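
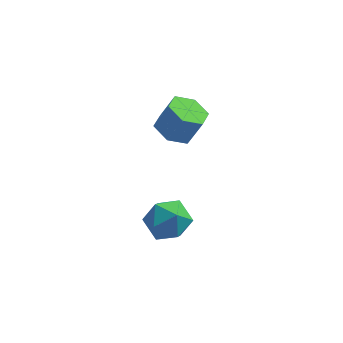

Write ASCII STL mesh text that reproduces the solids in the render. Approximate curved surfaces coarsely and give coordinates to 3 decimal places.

solid 
facet normal -0.433 -0.097 -0.896
outer loop
vertex -1.024 1.449 -2.883
vertex -1.713 2.185 -2.63
vertex -0.818 2.447 -3.091
endloop
endfacet
facet normal 0.879 -0.264 -0.396
outer loop
vertex -1.024 1.449 -2.883
vertex -0.818 2.447 -3.091
vertex -0.357 1.599 -1.503
endloop
endfacet
facet normal 0.880 -0.263 -0.396
outer loop
vertex -0.357 1.599 -1.503
vertex -0.818 2.447 -3.091
vertex -0.152 2.597 -1.71
endloop
endfacet
facet normal 0.432 0.097 0.896
outer loop
vertex -0.357 1.599 -1.503
vertex -0.152 2.597 -1.71
vertex -1.047 2.335 -1.25
endloop
endfacet
facet normal -0.433 -0.097 -0.896
outer loop
vertex -0.818 2.447 -3.091
vertex -1.713 2.185 -2.63
vertex -1.508 3.184 -2.837
endloop
endfacet
facet normal 0.611 0.700 -0.371
outer loop
vertex -0.818 2.447 -3.091
vertex -1.508 3.184 -2.837
vertex -0.152 2.597 -1.71
endloop
endfacet
facet normal 0.611 0.700 -0.370
outer loop
vertex -0.152 2.597 -1.71
vertex -1.508 3.184 -2.837
vertex -0.842 3.333 -1.457
endloop
endfacet
facet normal 0.432 0.097 0.896
outer loop
vertex -0.152 2.597 -1.71
vertex -0.842 3.333 -1.457
vertex -1.047 2.335 -1.25
endloop
endfacet
facet normal -0.432 -0.097 -0.897
outer loop
vertex -1.508 3.184 -2.837
vertex -1.713 2.185 -2.63
vertex -2.403 2.921 -2.377
endloop
endfacet
facet normal -0.269 0.963 0.026
outer loop
vertex -1.508 3.184 -2.837
vertex -2.403 2.921 -2.377
vertex -0.842 3.333 -1.457
endloop
endfacet
facet normal -0.269 0.963 0.025
outer loop
vertex -0.842 3.333 -1.457
vertex -2.403 2.921 -2.377
vertex -1.736 3.071 -0.997
endloop
endfacet
facet normal 0.433 0.097 0.896
outer loop
vertex -0.842 3.333 -1.457
vertex -1.736 3.071 -0.997
vertex -1.047 2.335 -1.25
endloop
endfacet
facet normal -0.432 -0.097 -0.896
outer loop
vertex -2.403 2.921 -2.377
vertex -1.713 2.185 -2.63
vertex -2.608 1.923 -2.17
endloop
endfacet
facet normal -0.880 0.263 0.397
outer loop
vertex -2.403 2.921 -2.377
vertex -2.608 1.923 -2.17
vertex -1.736 3.071 -0.997
endloop
endfacet
facet normal -0.880 0.264 0.396
outer loop
vertex -1.736 3.071 -0.997
vertex -2.608 1.923 -2.17
vertex -1.942 2.073 -0.789
endloop
endfacet
facet normal 0.433 0.097 0.896
outer loop
vertex -1.736 3.071 -0.997
vertex -1.942 2.073 -0.789
vertex -1.047 2.335 -1.25
endloop
endfacet
facet normal -0.432 -0.097 -0.896
outer loop
vertex -2.608 1.923 -2.17
vertex -1.713 2.185 -2.63
vertex -1.918 1.187 -2.423
endloop
endfacet
facet normal -0.611 -0.700 0.371
outer loop
vertex -2.608 1.923 -2.17
vertex -1.918 1.187 -2.423
vertex -1.942 2.073 -0.789
endloop
endfacet
facet normal -0.611 -0.700 0.370
outer loop
vertex -1.942 2.073 -0.789
vertex -1.918 1.187 -2.423
vertex -1.252 1.336 -1.043
endloop
endfacet
facet normal 0.433 0.097 0.896
outer loop
vertex -1.942 2.073 -0.789
vertex -1.252 1.336 -1.043
vertex -1.047 2.335 -1.25
endloop
endfacet
facet normal -0.433 -0.097 -0.896
outer loop
vertex -1.918 1.187 -2.423
vertex -1.713 2.185 -2.63
vertex -1.024 1.449 -2.883
endloop
endfacet
facet normal 0.269 -0.963 -0.026
outer loop
vertex -1.918 1.187 -2.423
vertex -1.024 1.449 -2.883
vertex -1.252 1.336 -1.043
endloop
endfacet
facet normal 0.270 -0.963 -0.026
outer loop
vertex -1.252 1.336 -1.043
vertex -1.024 1.449 -2.883
vertex -0.357 1.599 -1.503
endloop
endfacet
facet normal 0.432 0.097 0.897
outer loop
vertex -1.252 1.336 -1.043
vertex -0.357 1.599 -1.503
vertex -1.047 2.335 -1.25
endloop
endfacet
facet normal -0.821 0.431 0.373
outer loop
vertex -2.006 -2.139 -3.643
vertex -2.608 -3.12 -3.834
vertex -2.061 -2.96 -2.815
endloop
endfacet
facet normal -0.233 0.698 0.677
outer loop
vertex -2.006 -2.139 -3.643
vertex -2.061 -2.96 -2.815
vertex -1.051 -2.414 -3.03
endloop
endfacet
facet normal 0.177 0.971 0.160
outer loop
vertex -2.006 -2.139 -3.643
vertex -1.051 -2.414 -3.03
vertex -0.975 -2.238 -4.181
endloop
endfacet
facet normal -0.157 0.873 -0.462
outer loop
vertex -2.006 -2.139 -3.643
vertex -0.975 -2.238 -4.181
vertex -1.936 -2.674 -4.678
endloop
endfacet
facet normal -0.774 0.540 -0.331
outer loop
vertex -2.006 -2.139 -3.643
vertex -1.936 -2.674 -4.678
vertex -2.608 -3.12 -3.834
endloop
endfacet
facet normal 0.123 0.158 0.980
outer loop
vertex -1.051 -2.414 -3.03
vertex -2.061 -2.96 -2.815
vertex -1.064 -3.566 -2.842
endloop
endfacet
facet normal -0.829 -0.274 0.488
outer loop
vertex -2.061 -2.96 -2.815
vertex -2.608 -3.12 -3.834
vertex -2.025 -4.002 -3.339
endloop
endfacet
facet normal -0.753 -0.098 -0.651
outer loop
vertex -2.608 -3.12 -3.834
vertex -1.936 -2.674 -4.678
vertex -1.949 -3.826 -4.49
endloop
endfacet
facet normal 0.245 0.442 -0.863
outer loop
vertex -1.936 -2.674 -4.678
vertex -0.975 -2.238 -4.181
vertex -0.939 -3.28 -4.705
endloop
endfacet
facet normal 0.787 0.601 0.144
outer loop
vertex -0.975 -2.238 -4.181
vertex -1.051 -2.414 -3.03
vertex -0.392 -3.12 -3.686
endloop
endfacet
facet normal 0.157 -0.873 0.462
outer loop
vertex -0.994 -4.101 -3.877
vertex -1.064 -3.566 -2.842
vertex -2.025 -4.002 -3.339
endloop
endfacet
facet normal -0.177 -0.971 -0.160
outer loop
vertex -0.994 -4.101 -3.877
vertex -2.025 -4.002 -3.339
vertex -1.949 -3.826 -4.49
endloop
endfacet
facet normal 0.233 -0.698 -0.677
outer loop
vertex -0.994 -4.101 -3.877
vertex -1.949 -3.826 -4.49
vertex -0.939 -3.28 -4.705
endloop
endfacet
facet normal 0.821 -0.431 -0.373
outer loop
vertex -0.994 -4.101 -3.877
vertex -0.939 -3.28 -4.705
vertex -0.392 -3.12 -3.686
endloop
endfacet
facet normal 0.774 -0.540 0.331
outer loop
vertex -0.994 -4.101 -3.877
vertex -0.392 -3.12 -3.686
vertex -1.064 -3.566 -2.842
endloop
endfacet
facet normal -0.245 -0.442 0.863
outer loop
vertex -2.025 -4.002 -3.339
vertex -1.064 -3.566 -2.842
vertex -2.061 -2.96 -2.815
endloop
endfacet
facet normal -0.787 -0.601 -0.144
outer loop
vertex -1.949 -3.826 -4.49
vertex -2.025 -4.002 -3.339
vertex -2.608 -3.12 -3.834
endloop
endfacet
facet normal -0.123 -0.158 -0.980
outer loop
vertex -0.939 -3.28 -4.705
vertex -1.949 -3.826 -4.49
vertex -1.936 -2.674 -4.678
endloop
endfacet
facet normal 0.829 0.274 -0.488
outer loop
vertex -0.392 -3.12 -3.686
vertex -0.939 -3.28 -4.705
vertex -0.975 -2.238 -4.181
endloop
endfacet
facet normal 0.753 0.098 0.651
outer loop
vertex -1.064 -3.566 -2.842
vertex -0.392 -3.12 -3.686
vertex -1.051 -2.414 -3.03
endloop
endfacet

endsolid


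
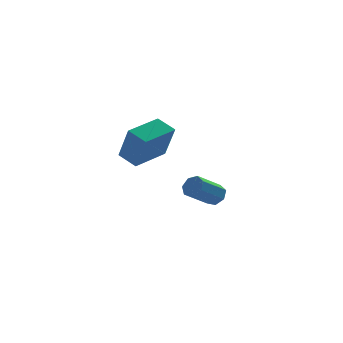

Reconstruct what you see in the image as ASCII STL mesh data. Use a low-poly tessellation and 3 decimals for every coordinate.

solid 
facet normal 0.736 0.398 -0.548
outer loop
vertex 3.669 2.06 -1.806
vertex 3.202 2.362 -2.214
vertex 3.495 2.609 -1.641
endloop
endfacet
facet normal 0.611 -0.044 0.790
outer loop
vertex 3.669 2.06 -1.806
vertex 3.495 2.609 -1.641
vertex 2.365 1.356 -0.837
endloop
endfacet
facet normal 0.611 -0.044 0.790
outer loop
vertex 2.365 1.356 -0.837
vertex 3.495 2.609 -1.641
vertex 2.191 1.905 -0.672
endloop
endfacet
facet normal -0.736 -0.398 0.547
outer loop
vertex 2.365 1.356 -0.837
vertex 2.191 1.905 -0.672
vertex 1.898 1.658 -1.246
endloop
endfacet
facet normal 0.736 0.398 -0.548
outer loop
vertex 3.495 2.609 -1.641
vertex 3.202 2.362 -2.214
vertex 3.1 2.972 -1.908
endloop
endfacet
facet normal 0.154 0.689 0.708
outer loop
vertex 3.495 2.609 -1.641
vertex 3.1 2.972 -1.908
vertex 2.191 1.905 -0.672
endloop
endfacet
facet normal 0.155 0.689 0.708
outer loop
vertex 2.191 1.905 -0.672
vertex 3.1 2.972 -1.908
vertex 1.797 2.268 -0.939
endloop
endfacet
facet normal -0.737 -0.397 0.547
outer loop
vertex 2.191 1.905 -0.672
vertex 1.797 2.268 -0.939
vertex 1.898 1.658 -1.246
endloop
endfacet
facet normal 0.736 0.398 -0.548
outer loop
vertex 3.1 2.972 -1.908
vertex 3.202 2.362 -2.214
vertex 2.782 2.875 -2.406
endloop
endfacet
facet normal -0.420 0.903 0.092
outer loop
vertex 3.1 2.972 -1.908
vertex 2.782 2.875 -2.406
vertex 1.797 2.268 -0.939
endloop
endfacet
facet normal -0.420 0.903 0.092
outer loop
vertex 1.797 2.268 -0.939
vertex 2.782 2.875 -2.406
vertex 1.479 2.171 -1.437
endloop
endfacet
facet normal -0.736 -0.398 0.548
outer loop
vertex 1.797 2.268 -0.939
vertex 1.479 2.171 -1.437
vertex 1.898 1.658 -1.246
endloop
endfacet
facet normal 0.737 0.398 -0.547
outer loop
vertex 2.782 2.875 -2.406
vertex 3.202 2.362 -2.214
vertex 2.78 2.393 -2.76
endloop
endfacet
facet normal -0.677 0.438 -0.592
outer loop
vertex 2.782 2.875 -2.406
vertex 2.78 2.393 -2.76
vertex 1.479 2.171 -1.437
endloop
endfacet
facet normal -0.677 0.438 -0.592
outer loop
vertex 1.479 2.171 -1.437
vertex 2.78 2.393 -2.76
vertex 1.477 1.689 -1.791
endloop
endfacet
facet normal -0.737 -0.398 0.546
outer loop
vertex 1.479 2.171 -1.437
vertex 1.477 1.689 -1.791
vertex 1.898 1.658 -1.246
endloop
endfacet
facet normal 0.737 0.397 -0.547
outer loop
vertex 2.78 2.393 -2.76
vertex 3.202 2.362 -2.214
vertex 3.095 1.887 -2.703
endloop
endfacet
facet normal -0.425 -0.358 -0.831
outer loop
vertex 2.78 2.393 -2.76
vertex 3.095 1.887 -2.703
vertex 1.477 1.689 -1.791
endloop
endfacet
facet normal -0.425 -0.358 -0.831
outer loop
vertex 1.477 1.689 -1.791
vertex 3.095 1.887 -2.703
vertex 1.792 1.183 -1.734
endloop
endfacet
facet normal -0.737 -0.397 0.547
outer loop
vertex 1.477 1.689 -1.791
vertex 1.792 1.183 -1.734
vertex 1.898 1.658 -1.246
endloop
endfacet
facet normal 0.736 0.398 -0.547
outer loop
vertex 3.095 1.887 -2.703
vertex 3.202 2.362 -2.214
vertex 3.491 1.739 -2.278
endloop
endfacet
facet normal 0.147 -0.884 -0.445
outer loop
vertex 3.095 1.887 -2.703
vertex 3.491 1.739 -2.278
vertex 1.792 1.183 -1.734
endloop
endfacet
facet normal 0.147 -0.883 -0.445
outer loop
vertex 1.792 1.183 -1.734
vertex 3.491 1.739 -2.278
vertex 2.187 1.035 -1.31
endloop
endfacet
facet normal -0.736 -0.398 0.547
outer loop
vertex 1.792 1.183 -1.734
vertex 2.187 1.035 -1.31
vertex 1.898 1.658 -1.246
endloop
endfacet
facet normal 0.736 0.398 -0.548
outer loop
vertex 3.491 1.739 -2.278
vertex 3.202 2.362 -2.214
vertex 3.669 2.06 -1.806
endloop
endfacet
facet normal 0.608 -0.744 0.277
outer loop
vertex 3.491 1.739 -2.278
vertex 3.669 2.06 -1.806
vertex 2.187 1.035 -1.31
endloop
endfacet
facet normal 0.608 -0.745 0.277
outer loop
vertex 2.187 1.035 -1.31
vertex 3.669 2.06 -1.806
vertex 2.365 1.356 -0.837
endloop
endfacet
facet normal -0.736 -0.398 0.547
outer loop
vertex 2.187 1.035 -1.31
vertex 2.365 1.356 -0.837
vertex 1.898 1.658 -1.246
endloop
endfacet
facet normal -0.793 -0.592 -0.144
outer loop
vertex -1.58 -4.923 4.116
vertex -2.234 -4.164 4.594
vertex -1.889 -4.082 2.361
endloop
endfacet
facet normal 0.589 -0.684 -0.431
outer loop
vertex -0.326 -2.916 2.646
vertex -1.58 -4.923 4.116
vertex -1.889 -4.082 2.361
endloop
endfacet
facet normal -0.793 -0.591 -0.144
outer loop
vertex -1.889 -4.082 2.361
vertex -2.234 -4.164 4.594
vertex -2.542 -3.323 2.84
endloop
endfacet
facet normal -0.156 0.427 -0.890
outer loop
vertex -2.542 -3.323 2.84
vertex -0.326 -2.916 2.646
vertex -1.889 -4.082 2.361
endloop
endfacet
facet normal 0.156 -0.427 0.891
outer loop
vertex -1.58 -4.923 4.116
vertex -0.671 -2.998 4.879
vertex -2.234 -4.164 4.594
endloop
endfacet
facet normal 0.589 -0.684 -0.431
outer loop
vertex -0.018 -3.757 4.4
vertex -1.58 -4.923 4.116
vertex -0.326 -2.916 2.646
endloop
endfacet
facet normal 0.157 -0.427 0.891
outer loop
vertex -0.018 -3.757 4.4
vertex -0.671 -2.998 4.879
vertex -1.58 -4.923 4.116
endloop
endfacet
facet normal -0.589 0.684 0.431
outer loop
vertex -2.234 -4.164 4.594
vertex -0.671 -2.998 4.879
vertex -2.542 -3.323 2.84
endloop
endfacet
facet normal -0.156 0.426 -0.891
outer loop
vertex -0.98 -2.157 3.124
vertex -0.326 -2.916 2.646
vertex -2.542 -3.323 2.84
endloop
endfacet
facet normal -0.589 0.684 0.431
outer loop
vertex -2.542 -3.323 2.84
vertex -0.671 -2.998 4.879
vertex -0.98 -2.157 3.124
endloop
endfacet
facet normal 0.793 0.592 0.145
outer loop
vertex -0.98 -2.157 3.124
vertex -0.018 -3.757 4.4
vertex -0.326 -2.916 2.646
endloop
endfacet
facet normal 0.793 0.592 0.144
outer loop
vertex -0.671 -2.998 4.879
vertex -0.018 -3.757 4.4
vertex -0.98 -2.157 3.124
endloop
endfacet

endsolid


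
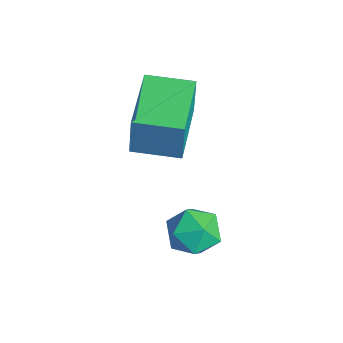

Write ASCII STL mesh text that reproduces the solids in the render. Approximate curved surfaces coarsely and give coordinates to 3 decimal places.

solid 
facet normal -0.500 -0.864 0.051
outer loop
vertex -1.987 -4.233 1.782
vertex -3.534 -3.334 1.839
vertex -2.051 -4.266 0.584
endloop
endfacet
facet normal 0.864 -0.502 -0.032
outer loop
vertex -1.426 -3.186 0.521
vertex -1.987 -4.233 1.782
vertex -2.051 -4.266 0.584
endloop
endfacet
facet normal -0.500 -0.865 0.051
outer loop
vertex -2.051 -4.266 0.584
vertex -3.534 -3.334 1.839
vertex -3.598 -3.368 0.642
endloop
endfacet
facet normal -0.053 -0.027 -0.998
outer loop
vertex -3.598 -3.368 0.642
vertex -1.426 -3.186 0.521
vertex -2.051 -4.266 0.584
endloop
endfacet
facet normal 0.053 0.028 0.998
outer loop
vertex -1.987 -4.233 1.782
vertex -2.909 -2.254 1.776
vertex -3.534 -3.334 1.839
endloop
endfacet
facet normal 0.864 -0.502 -0.032
outer loop
vertex -1.362 -3.152 1.718
vertex -1.987 -4.233 1.782
vertex -1.426 -3.186 0.521
endloop
endfacet
facet normal 0.054 0.028 0.998
outer loop
vertex -1.362 -3.152 1.718
vertex -2.909 -2.254 1.776
vertex -1.987 -4.233 1.782
endloop
endfacet
facet normal -0.864 0.502 0.032
outer loop
vertex -3.534 -3.334 1.839
vertex -2.909 -2.254 1.776
vertex -3.598 -3.368 0.642
endloop
endfacet
facet normal -0.053 -0.028 -0.998
outer loop
vertex -2.973 -2.287 0.578
vertex -1.426 -3.186 0.521
vertex -3.598 -3.368 0.642
endloop
endfacet
facet normal -0.864 0.502 0.032
outer loop
vertex -3.598 -3.368 0.642
vertex -2.909 -2.254 1.776
vertex -2.973 -2.287 0.578
endloop
endfacet
facet normal 0.500 0.864 -0.051
outer loop
vertex -2.973 -2.287 0.578
vertex -1.362 -3.152 1.718
vertex -1.426 -3.186 0.521
endloop
endfacet
facet normal 0.500 0.865 -0.051
outer loop
vertex -2.909 -2.254 1.776
vertex -1.362 -3.152 1.718
vertex -2.973 -2.287 0.578
endloop
endfacet
facet normal -0.588 0.440 0.679
outer loop
vertex -0.378 -2.748 -0.827
vertex -0.962 -3.099 -1.105
vertex -0.57 -3.409 -0.565
endloop
endfacet
facet normal 0.072 0.349 0.934
outer loop
vertex -0.378 -2.748 -0.827
vertex -0.57 -3.409 -0.565
vertex 0.139 -3.25 -0.679
endloop
endfacet
facet normal 0.525 0.688 0.500
outer loop
vertex -0.378 -2.748 -0.827
vertex 0.139 -3.25 -0.679
vertex 0.186 -2.842 -1.29
endloop
endfacet
facet normal 0.145 0.989 -0.025
outer loop
vertex -0.378 -2.748 -0.827
vertex 0.186 -2.842 -1.29
vertex -0.495 -2.749 -1.554
endloop
endfacet
facet normal -0.543 0.835 0.086
outer loop
vertex -0.378 -2.748 -0.827
vertex -0.495 -2.749 -1.554
vertex -0.962 -3.099 -1.105
endloop
endfacet
facet normal 0.224 -0.347 0.911
outer loop
vertex 0.139 -3.25 -0.679
vertex -0.57 -3.409 -0.565
vertex -0.125 -3.911 -0.866
endloop
endfacet
facet normal -0.844 -0.200 0.498
outer loop
vertex -0.57 -3.409 -0.565
vertex -0.962 -3.099 -1.105
vertex -0.806 -3.818 -1.13
endloop
endfacet
facet normal -0.772 0.439 -0.461
outer loop
vertex -0.962 -3.099 -1.105
vertex -0.495 -2.749 -1.554
vertex -0.759 -3.41 -1.741
endloop
endfacet
facet normal 0.342 0.687 -0.641
outer loop
vertex -0.495 -2.749 -1.554
vertex 0.186 -2.842 -1.29
vertex -0.05 -3.251 -1.855
endloop
endfacet
facet normal 0.957 0.201 0.208
outer loop
vertex 0.186 -2.842 -1.29
vertex 0.139 -3.25 -0.679
vertex 0.342 -3.561 -1.315
endloop
endfacet
facet normal -0.145 -0.989 0.025
outer loop
vertex -0.242 -3.912 -1.593
vertex -0.125 -3.911 -0.866
vertex -0.806 -3.818 -1.13
endloop
endfacet
facet normal -0.525 -0.688 -0.500
outer loop
vertex -0.242 -3.912 -1.593
vertex -0.806 -3.818 -1.13
vertex -0.759 -3.41 -1.741
endloop
endfacet
facet normal -0.072 -0.349 -0.934
outer loop
vertex -0.242 -3.912 -1.593
vertex -0.759 -3.41 -1.741
vertex -0.05 -3.251 -1.855
endloop
endfacet
facet normal 0.588 -0.440 -0.679
outer loop
vertex -0.242 -3.912 -1.593
vertex -0.05 -3.251 -1.855
vertex 0.342 -3.561 -1.315
endloop
endfacet
facet normal 0.543 -0.835 -0.086
outer loop
vertex -0.242 -3.912 -1.593
vertex 0.342 -3.561 -1.315
vertex -0.125 -3.911 -0.866
endloop
endfacet
facet normal -0.342 -0.687 0.641
outer loop
vertex -0.806 -3.818 -1.13
vertex -0.125 -3.911 -0.866
vertex -0.57 -3.409 -0.565
endloop
endfacet
facet normal -0.957 -0.201 -0.208
outer loop
vertex -0.759 -3.41 -1.741
vertex -0.806 -3.818 -1.13
vertex -0.962 -3.099 -1.105
endloop
endfacet
facet normal -0.224 0.347 -0.911
outer loop
vertex -0.05 -3.251 -1.855
vertex -0.759 -3.41 -1.741
vertex -0.495 -2.749 -1.554
endloop
endfacet
facet normal 0.844 0.200 -0.498
outer loop
vertex 0.342 -3.561 -1.315
vertex -0.05 -3.251 -1.855
vertex 0.186 -2.842 -1.29
endloop
endfacet
facet normal 0.772 -0.439 0.461
outer loop
vertex -0.125 -3.911 -0.866
vertex 0.342 -3.561 -1.315
vertex 0.139 -3.25 -0.679
endloop
endfacet

endsolid


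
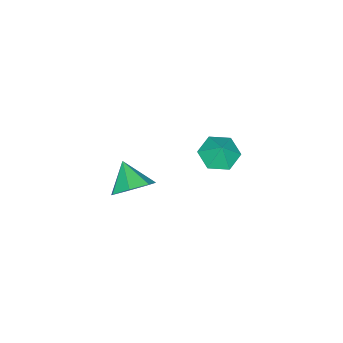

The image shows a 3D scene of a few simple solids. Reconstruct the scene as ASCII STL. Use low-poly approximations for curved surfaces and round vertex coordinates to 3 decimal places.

solid 
facet normal 0.428 0.648 -0.630
outer loop
vertex 3.966 -2.209 -0.438
vertex 3.465 -1.425 0.027
vertex 4.399 -1.823 0.253
endloop
endfacet
facet normal 0.414 -0.880 0.232
outer loop
vertex 3.966 -2.209 -0.438
vertex 4.399 -1.823 0.253
vertex 2.835 -2.375 0.953
endloop
endfacet
facet normal 0.428 0.647 -0.630
outer loop
vertex 4.399 -1.823 0.253
vertex 3.465 -1.425 0.027
vertex 4.129 -1.137 0.774
endloop
endfacet
facet normal 0.488 -0.398 0.777
outer loop
vertex 4.399 -1.823 0.253
vertex 4.129 -1.137 0.774
vertex 2.835 -2.375 0.953
endloop
endfacet
facet normal 0.429 0.647 -0.631
outer loop
vertex 4.129 -1.137 0.774
vertex 3.465 -1.425 0.027
vertex 3.359 -0.667 0.732
endloop
endfacet
facet normal 0.020 0.122 0.992
outer loop
vertex 4.129 -1.137 0.774
vertex 3.359 -0.667 0.732
vertex 2.835 -2.375 0.953
endloop
endfacet
facet normal 0.430 0.646 -0.630
outer loop
vertex 3.359 -0.667 0.732
vertex 3.465 -1.425 0.027
vertex 2.67 -0.768 0.159
endloop
endfacet
facet normal -0.637 0.288 0.715
outer loop
vertex 3.359 -0.667 0.732
vertex 2.67 -0.768 0.159
vertex 2.835 -2.375 0.953
endloop
endfacet
facet normal 0.430 0.647 -0.630
outer loop
vertex 2.67 -0.768 0.159
vertex 3.465 -1.425 0.027
vertex 2.579 -1.363 -0.514
endloop
endfacet
facet normal -0.988 -0.025 0.155
outer loop
vertex 2.67 -0.768 0.159
vertex 2.579 -1.363 -0.514
vertex 2.835 -2.375 0.953
endloop
endfacet
facet normal 0.430 0.647 -0.630
outer loop
vertex 2.579 -1.363 -0.514
vertex 3.465 -1.425 0.027
vertex 3.156 -2.004 -0.779
endloop
endfacet
facet normal -0.769 -0.581 -0.267
outer loop
vertex 2.579 -1.363 -0.514
vertex 3.156 -2.004 -0.779
vertex 2.835 -2.375 0.953
endloop
endfacet
facet normal 0.429 0.648 -0.630
outer loop
vertex 3.156 -2.004 -0.779
vertex 3.465 -1.425 0.027
vertex 3.966 -2.209 -0.438
endloop
endfacet
facet normal -0.145 -0.962 -0.233
outer loop
vertex 3.156 -2.004 -0.779
vertex 3.966 -2.209 -0.438
vertex 2.835 -2.375 0.953
endloop
endfacet
facet normal -0.337 -0.331 -0.881
outer loop
vertex -1.093 -0.497 -2.035
vertex -2.03 -0.467 -1.688
vertex -1.638 0.334 -2.139
endloop
endfacet
facet normal 0.814 0.555 0.171
outer loop
vertex -1.093 -0.497 -2.035
vertex -1.638 0.334 -2.139
vertex -1.65 -0.093 -0.692
endloop
endfacet
facet normal -0.337 -0.331 -0.881
outer loop
vertex -1.638 0.334 -2.139
vertex -2.03 -0.467 -1.688
vertex -2.575 0.364 -1.792
endloop
endfacet
facet normal 0.135 0.950 0.281
outer loop
vertex -1.638 0.334 -2.139
vertex -2.575 0.364 -1.792
vertex -1.65 -0.093 -0.692
endloop
endfacet
facet normal -0.337 -0.331 -0.881
outer loop
vertex -2.575 0.364 -1.792
vertex -2.03 -0.467 -1.688
vertex -2.968 -0.437 -1.341
endloop
endfacet
facet normal -0.474 0.597 0.647
outer loop
vertex -2.575 0.364 -1.792
vertex -2.968 -0.437 -1.341
vertex -1.65 -0.093 -0.692
endloop
endfacet
facet normal -0.337 -0.331 -0.881
outer loop
vertex -2.968 -0.437 -1.341
vertex -2.03 -0.467 -1.688
vertex -2.422 -1.269 -1.237
endloop
endfacet
facet normal -0.404 -0.153 0.902
outer loop
vertex -2.968 -0.437 -1.341
vertex -2.422 -1.269 -1.237
vertex -1.65 -0.093 -0.692
endloop
endfacet
facet normal -0.337 -0.331 -0.881
outer loop
vertex -2.422 -1.269 -1.237
vertex -2.03 -0.467 -1.688
vertex -1.485 -1.299 -1.584
endloop
endfacet
facet normal 0.275 -0.547 0.791
outer loop
vertex -2.422 -1.269 -1.237
vertex -1.485 -1.299 -1.584
vertex -1.65 -0.093 -0.692
endloop
endfacet
facet normal -0.337 -0.331 -0.881
outer loop
vertex -1.485 -1.299 -1.584
vertex -2.03 -0.467 -1.688
vertex -1.093 -0.497 -2.035
endloop
endfacet
facet normal 0.884 -0.193 0.425
outer loop
vertex -1.485 -1.299 -1.584
vertex -1.093 -0.497 -2.035
vertex -1.65 -0.093 -0.692
endloop
endfacet

endsolid


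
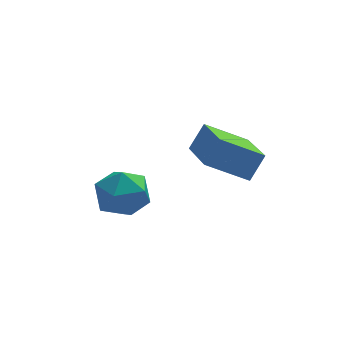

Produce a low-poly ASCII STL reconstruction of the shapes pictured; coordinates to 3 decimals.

solid 
facet normal 0.299 0.585 0.754
outer loop
vertex -2.367 4.148 -0.314
vertex -2.25 3.325 0.278
vertex -1.472 3.659 -0.29
endloop
endfacet
facet normal 0.473 0.872 0.125
outer loop
vertex -2.367 4.148 -0.314
vertex -1.472 3.659 -0.29
vertex -1.848 3.99 -1.178
endloop
endfacet
facet normal -0.127 0.959 -0.252
outer loop
vertex -2.367 4.148 -0.314
vertex -1.848 3.99 -1.178
vertex -2.86 3.861 -1.159
endloop
endfacet
facet normal -0.673 0.725 0.146
outer loop
vertex -2.367 4.148 -0.314
vertex -2.86 3.861 -1.159
vertex -3.108 3.45 -0.259
endloop
endfacet
facet normal -0.408 0.494 0.768
outer loop
vertex -2.367 4.148 -0.314
vertex -3.108 3.45 -0.259
vertex -2.25 3.325 0.278
endloop
endfacet
facet normal 0.886 0.406 -0.224
outer loop
vertex -1.848 3.99 -1.178
vertex -1.472 3.659 -0.29
vertex -1.412 3.07 -1.121
endloop
endfacet
facet normal 0.605 -0.059 0.794
outer loop
vertex -1.472 3.659 -0.29
vertex -2.25 3.325 0.278
vertex -1.66 2.659 -0.221
endloop
endfacet
facet normal -0.541 -0.206 0.816
outer loop
vertex -2.25 3.325 0.278
vertex -3.108 3.45 -0.259
vertex -2.672 2.53 -0.202
endloop
endfacet
facet normal -0.967 0.169 -0.189
outer loop
vertex -3.108 3.45 -0.259
vertex -2.86 3.861 -1.159
vertex -3.048 2.861 -1.09
endloop
endfacet
facet normal -0.085 0.548 -0.832
outer loop
vertex -2.86 3.861 -1.159
vertex -1.848 3.99 -1.178
vertex -2.27 3.195 -1.658
endloop
endfacet
facet normal 0.673 -0.725 -0.146
outer loop
vertex -2.153 2.372 -1.066
vertex -1.412 3.07 -1.121
vertex -1.66 2.659 -0.221
endloop
endfacet
facet normal 0.127 -0.959 0.252
outer loop
vertex -2.153 2.372 -1.066
vertex -1.66 2.659 -0.221
vertex -2.672 2.53 -0.202
endloop
endfacet
facet normal -0.473 -0.872 -0.125
outer loop
vertex -2.153 2.372 -1.066
vertex -2.672 2.53 -0.202
vertex -3.048 2.861 -1.09
endloop
endfacet
facet normal -0.299 -0.585 -0.754
outer loop
vertex -2.153 2.372 -1.066
vertex -3.048 2.861 -1.09
vertex -2.27 3.195 -1.658
endloop
endfacet
facet normal 0.408 -0.494 -0.768
outer loop
vertex -2.153 2.372 -1.066
vertex -2.27 3.195 -1.658
vertex -1.412 3.07 -1.121
endloop
endfacet
facet normal 0.967 -0.169 0.189
outer loop
vertex -1.66 2.659 -0.221
vertex -1.412 3.07 -1.121
vertex -1.472 3.659 -0.29
endloop
endfacet
facet normal 0.085 -0.548 0.832
outer loop
vertex -2.672 2.53 -0.202
vertex -1.66 2.659 -0.221
vertex -2.25 3.325 0.278
endloop
endfacet
facet normal -0.886 -0.406 0.224
outer loop
vertex -3.048 2.861 -1.09
vertex -2.672 2.53 -0.202
vertex -3.108 3.45 -0.259
endloop
endfacet
facet normal -0.605 0.059 -0.794
outer loop
vertex -2.27 3.195 -1.658
vertex -3.048 2.861 -1.09
vertex -2.86 3.861 -1.159
endloop
endfacet
facet normal 0.541 0.206 -0.816
outer loop
vertex -1.412 3.07 -1.121
vertex -2.27 3.195 -1.658
vertex -1.848 3.99 -1.178
endloop
endfacet
facet normal -0.515 -0.290 -0.806
outer loop
vertex 0.236 2.679 0.731
vertex 0.189 4.673 0.044
vertex 1.649 2.431 -0.083
endloop
endfacet
facet normal 0.022 -0.945 0.326
outer loop
vertex 2.211 2.747 0.796
vertex 0.236 2.679 0.731
vertex 1.649 2.431 -0.083
endloop
endfacet
facet normal -0.515 -0.290 -0.806
outer loop
vertex 1.649 2.431 -0.083
vertex 0.189 4.673 0.044
vertex 1.602 4.425 -0.77
endloop
endfacet
facet normal 0.857 -0.150 -0.494
outer loop
vertex 1.602 4.425 -0.77
vertex 2.211 2.747 0.796
vertex 1.649 2.431 -0.083
endloop
endfacet
facet normal -0.857 0.150 0.494
outer loop
vertex 0.236 2.679 0.731
vertex 0.751 4.989 0.923
vertex 0.189 4.673 0.044
endloop
endfacet
facet normal 0.022 -0.945 0.326
outer loop
vertex 0.798 2.995 1.61
vertex 0.236 2.679 0.731
vertex 2.211 2.747 0.796
endloop
endfacet
facet normal -0.857 0.150 0.494
outer loop
vertex 0.798 2.995 1.61
vertex 0.751 4.989 0.923
vertex 0.236 2.679 0.731
endloop
endfacet
facet normal -0.022 0.945 -0.326
outer loop
vertex 0.189 4.673 0.044
vertex 0.751 4.989 0.923
vertex 1.602 4.425 -0.77
endloop
endfacet
facet normal 0.857 -0.150 -0.494
outer loop
vertex 2.164 4.741 0.109
vertex 2.211 2.747 0.796
vertex 1.602 4.425 -0.77
endloop
endfacet
facet normal -0.022 0.945 -0.326
outer loop
vertex 1.602 4.425 -0.77
vertex 0.751 4.989 0.923
vertex 2.164 4.741 0.109
endloop
endfacet
facet normal 0.515 0.290 0.806
outer loop
vertex 2.164 4.741 0.109
vertex 0.798 2.995 1.61
vertex 2.211 2.747 0.796
endloop
endfacet
facet normal 0.515 0.290 0.806
outer loop
vertex 0.751 4.989 0.923
vertex 0.798 2.995 1.61
vertex 2.164 4.741 0.109
endloop
endfacet

endsolid


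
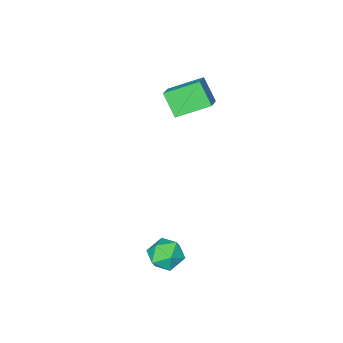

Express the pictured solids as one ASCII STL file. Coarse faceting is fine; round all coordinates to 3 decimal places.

solid 
facet normal -0.749 0.526 0.402
outer loop
vertex -1.941 -2.669 2.763
vertex -1.92 -1.788 1.649
vertex -2.848 -3.466 2.115
endloop
endfacet
facet normal -0.015 -0.621 0.784
outer loop
vertex -1.5 -4.412 1.391
vertex -1.941 -2.669 2.763
vertex -2.848 -3.466 2.115
endloop
endfacet
facet normal -0.749 0.526 0.403
outer loop
vertex -2.848 -3.466 2.115
vertex -1.92 -1.788 1.649
vertex -2.827 -2.584 1.002
endloop
endfacet
facet normal -0.662 -0.581 -0.473
outer loop
vertex -2.827 -2.584 1.002
vertex -1.5 -4.412 1.391
vertex -2.848 -3.466 2.115
endloop
endfacet
facet normal 0.662 0.582 0.473
outer loop
vertex -1.941 -2.669 2.763
vertex -0.572 -2.734 0.925
vertex -1.92 -1.788 1.649
endloop
endfacet
facet normal -0.014 -0.621 0.784
outer loop
vertex -0.593 -3.616 2.038
vertex -1.941 -2.669 2.763
vertex -1.5 -4.412 1.391
endloop
endfacet
facet normal 0.662 0.581 0.473
outer loop
vertex -0.593 -3.616 2.038
vertex -0.572 -2.734 0.925
vertex -1.941 -2.669 2.763
endloop
endfacet
facet normal 0.015 0.621 -0.784
outer loop
vertex -1.92 -1.788 1.649
vertex -0.572 -2.734 0.925
vertex -2.827 -2.584 1.002
endloop
endfacet
facet normal -0.662 -0.581 -0.472
outer loop
vertex -1.479 -3.531 0.277
vertex -1.5 -4.412 1.391
vertex -2.827 -2.584 1.002
endloop
endfacet
facet normal 0.015 0.621 -0.784
outer loop
vertex -2.827 -2.584 1.002
vertex -0.572 -2.734 0.925
vertex -1.479 -3.531 0.277
endloop
endfacet
facet normal 0.749 -0.526 -0.402
outer loop
vertex -1.479 -3.531 0.277
vertex -0.593 -3.616 2.038
vertex -1.5 -4.412 1.391
endloop
endfacet
facet normal 0.749 -0.526 -0.402
outer loop
vertex -0.572 -2.734 0.925
vertex -0.593 -3.616 2.038
vertex -1.479 -3.531 0.277
endloop
endfacet
facet normal -0.699 -0.715 -0.004
outer loop
vertex 2.239 1.054 -3.952
vertex 2.825 0.483 -4.385
vertex 2.798 0.504 -3.461
endloop
endfacet
facet normal -0.776 -0.286 0.562
outer loop
vertex 2.239 1.054 -3.952
vertex 2.798 0.504 -3.461
vertex 2.665 1.381 -3.198
endloop
endfacet
facet normal -0.866 0.380 0.324
outer loop
vertex 2.239 1.054 -3.952
vertex 2.665 1.381 -3.198
vertex 2.608 1.902 -3.961
endloop
endfacet
facet normal -0.846 0.364 -0.390
outer loop
vertex 2.239 1.054 -3.952
vertex 2.608 1.902 -3.961
vertex 2.707 1.347 -4.694
endloop
endfacet
facet normal -0.743 -0.313 -0.592
outer loop
vertex 2.239 1.054 -3.952
vertex 2.707 1.347 -4.694
vertex 2.825 0.483 -4.385
endloop
endfacet
facet normal -0.168 -0.306 0.937
outer loop
vertex 2.665 1.381 -3.198
vertex 2.798 0.504 -3.461
vertex 3.513 1.013 -3.166
endloop
endfacet
facet normal -0.045 -0.999 0.021
outer loop
vertex 2.798 0.504 -3.461
vertex 2.825 0.483 -4.385
vertex 3.612 0.458 -3.899
endloop
endfacet
facet normal -0.116 -0.348 -0.930
outer loop
vertex 2.825 0.483 -4.385
vertex 2.707 1.347 -4.694
vertex 3.555 0.979 -4.662
endloop
endfacet
facet normal -0.282 0.746 -0.603
outer loop
vertex 2.707 1.347 -4.694
vertex 2.608 1.902 -3.961
vertex 3.422 1.856 -4.399
endloop
endfacet
facet normal -0.316 0.772 0.551
outer loop
vertex 2.608 1.902 -3.961
vertex 2.665 1.381 -3.198
vertex 3.395 1.877 -3.475
endloop
endfacet
facet normal 0.846 -0.364 0.390
outer loop
vertex 3.981 1.306 -3.908
vertex 3.513 1.013 -3.166
vertex 3.612 0.458 -3.899
endloop
endfacet
facet normal 0.866 -0.380 -0.324
outer loop
vertex 3.981 1.306 -3.908
vertex 3.612 0.458 -3.899
vertex 3.555 0.979 -4.662
endloop
endfacet
facet normal 0.776 0.286 -0.562
outer loop
vertex 3.981 1.306 -3.908
vertex 3.555 0.979 -4.662
vertex 3.422 1.856 -4.399
endloop
endfacet
facet normal 0.699 0.715 0.004
outer loop
vertex 3.981 1.306 -3.908
vertex 3.422 1.856 -4.399
vertex 3.395 1.877 -3.475
endloop
endfacet
facet normal 0.743 0.313 0.592
outer loop
vertex 3.981 1.306 -3.908
vertex 3.395 1.877 -3.475
vertex 3.513 1.013 -3.166
endloop
endfacet
facet normal 0.282 -0.746 0.603
outer loop
vertex 3.612 0.458 -3.899
vertex 3.513 1.013 -3.166
vertex 2.798 0.504 -3.461
endloop
endfacet
facet normal 0.316 -0.772 -0.551
outer loop
vertex 3.555 0.979 -4.662
vertex 3.612 0.458 -3.899
vertex 2.825 0.483 -4.385
endloop
endfacet
facet normal 0.168 0.306 -0.937
outer loop
vertex 3.422 1.856 -4.399
vertex 3.555 0.979 -4.662
vertex 2.707 1.347 -4.694
endloop
endfacet
facet normal 0.045 0.999 -0.021
outer loop
vertex 3.395 1.877 -3.475
vertex 3.422 1.856 -4.399
vertex 2.608 1.902 -3.961
endloop
endfacet
facet normal 0.116 0.348 0.930
outer loop
vertex 3.513 1.013 -3.166
vertex 3.395 1.877 -3.475
vertex 2.665 1.381 -3.198
endloop
endfacet

endsolid


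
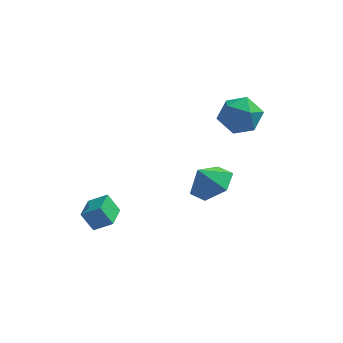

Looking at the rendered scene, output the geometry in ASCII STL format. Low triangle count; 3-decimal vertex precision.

solid 
facet normal -0.528 0.122 0.840
outer loop
vertex -3.883 -4.517 0.758
vertex -3.776 -3.376 0.66
vertex -4.676 -4.486 0.255
endloop
endfacet
facet normal -0.093 -0.992 0.085
outer loop
vertex -4.164 -4.604 -0.56
vertex -3.883 -4.517 0.758
vertex -4.676 -4.486 0.255
endloop
endfacet
facet normal -0.528 0.122 0.840
outer loop
vertex -4.676 -4.486 0.255
vertex -3.776 -3.376 0.66
vertex -4.569 -3.345 0.157
endloop
endfacet
facet normal -0.844 0.033 -0.535
outer loop
vertex -4.569 -3.345 0.157
vertex -4.164 -4.604 -0.56
vertex -4.676 -4.486 0.255
endloop
endfacet
facet normal 0.844 -0.033 0.535
outer loop
vertex -3.883 -4.517 0.758
vertex -3.264 -3.494 -0.155
vertex -3.776 -3.376 0.66
endloop
endfacet
facet normal -0.093 -0.992 0.085
outer loop
vertex -3.371 -4.635 -0.057
vertex -3.883 -4.517 0.758
vertex -4.164 -4.604 -0.56
endloop
endfacet
facet normal 0.844 -0.033 0.535
outer loop
vertex -3.371 -4.635 -0.057
vertex -3.264 -3.494 -0.155
vertex -3.883 -4.517 0.758
endloop
endfacet
facet normal 0.093 0.992 -0.085
outer loop
vertex -3.776 -3.376 0.66
vertex -3.264 -3.494 -0.155
vertex -4.569 -3.345 0.157
endloop
endfacet
facet normal -0.844 0.033 -0.535
outer loop
vertex -4.057 -3.463 -0.658
vertex -4.164 -4.604 -0.56
vertex -4.569 -3.345 0.157
endloop
endfacet
facet normal 0.093 0.992 -0.085
outer loop
vertex -4.569 -3.345 0.157
vertex -3.264 -3.494 -0.155
vertex -4.057 -3.463 -0.658
endloop
endfacet
facet normal 0.528 -0.122 -0.840
outer loop
vertex -4.057 -3.463 -0.658
vertex -3.371 -4.635 -0.057
vertex -4.164 -4.604 -0.56
endloop
endfacet
facet normal 0.528 -0.122 -0.840
outer loop
vertex -3.264 -3.494 -0.155
vertex -3.371 -4.635 -0.057
vertex -4.057 -3.463 -0.658
endloop
endfacet
facet normal 0.488 0.181 -0.854
outer loop
vertex 0.647 0.145 -1.514
vertex -0.065 0.905 -1.76
vertex 0.815 1.155 -1.204
endloop
endfacet
facet normal 0.370 -0.328 0.869
outer loop
vertex 0.647 0.145 -1.514
vertex 0.815 1.155 -1.204
vertex -0.635 0.695 -0.76
endloop
endfacet
facet normal 0.488 0.180 -0.854
outer loop
vertex 0.815 1.155 -1.204
vertex -0.065 0.905 -1.76
vertex 0.104 1.916 -1.45
endloop
endfacet
facet normal 0.141 0.421 0.896
outer loop
vertex 0.815 1.155 -1.204
vertex 0.104 1.916 -1.45
vertex -0.635 0.695 -0.76
endloop
endfacet
facet normal 0.488 0.180 -0.854
outer loop
vertex 0.104 1.916 -1.45
vertex -0.065 0.905 -1.76
vertex -0.776 1.666 -2.006
endloop
endfacet
facet normal -0.533 0.637 0.557
outer loop
vertex 0.104 1.916 -1.45
vertex -0.776 1.666 -2.006
vertex -0.635 0.695 -0.76
endloop
endfacet
facet normal 0.488 0.180 -0.854
outer loop
vertex -0.776 1.666 -2.006
vertex -0.065 0.905 -1.76
vertex -0.944 0.656 -2.315
endloop
endfacet
facet normal -0.976 0.104 0.191
outer loop
vertex -0.776 1.666 -2.006
vertex -0.944 0.656 -2.315
vertex -0.635 0.695 -0.76
endloop
endfacet
facet normal 0.488 0.180 -0.854
outer loop
vertex -0.944 0.656 -2.315
vertex -0.065 0.905 -1.76
vertex -0.233 -0.105 -2.069
endloop
endfacet
facet normal -0.747 -0.644 0.165
outer loop
vertex -0.944 0.656 -2.315
vertex -0.233 -0.105 -2.069
vertex -0.635 0.695 -0.76
endloop
endfacet
facet normal 0.488 0.180 -0.854
outer loop
vertex -0.233 -0.105 -2.069
vertex -0.065 0.905 -1.76
vertex 0.647 0.145 -1.514
endloop
endfacet
facet normal -0.073 -0.861 0.504
outer loop
vertex -0.233 -0.105 -2.069
vertex 0.647 0.145 -1.514
vertex -0.635 0.695 -0.76
endloop
endfacet
facet normal -0.902 0.066 0.426
outer loop
vertex 0.219 -0.255 3.313
vertex 0.643 -0.386 4.231
vertex 0.532 0.554 3.85
endloop
endfacet
facet normal -0.875 0.453 -0.173
outer loop
vertex 0.219 -0.255 3.313
vertex 0.532 0.554 3.85
vertex 0.707 0.509 2.846
endloop
endfacet
facet normal -0.704 0.015 -0.710
outer loop
vertex 0.219 -0.255 3.313
vertex 0.707 0.509 2.846
vertex 0.927 -0.458 2.607
endloop
endfacet
facet normal -0.626 -0.641 -0.444
outer loop
vertex 0.219 -0.255 3.313
vertex 0.927 -0.458 2.607
vertex 0.887 -1.011 3.463
endloop
endfacet
facet normal -0.749 -0.610 0.259
outer loop
vertex 0.219 -0.255 3.313
vertex 0.887 -1.011 3.463
vertex 0.643 -0.386 4.231
endloop
endfacet
facet normal -0.349 0.931 -0.103
outer loop
vertex 0.707 0.509 2.846
vertex 0.532 0.554 3.85
vertex 1.433 0.851 3.477
endloop
endfacet
facet normal -0.396 0.305 0.866
outer loop
vertex 0.532 0.554 3.85
vertex 0.643 -0.386 4.231
vertex 1.393 0.298 4.333
endloop
endfacet
facet normal -0.146 -0.790 0.596
outer loop
vertex 0.643 -0.386 4.231
vertex 0.887 -1.011 3.463
vertex 1.613 -0.669 4.094
endloop
endfacet
facet normal 0.053 -0.840 -0.540
outer loop
vertex 0.887 -1.011 3.463
vertex 0.927 -0.458 2.607
vertex 1.788 -0.714 3.09
endloop
endfacet
facet normal -0.072 0.224 -0.972
outer loop
vertex 0.927 -0.458 2.607
vertex 0.707 0.509 2.846
vertex 1.677 0.226 2.709
endloop
endfacet
facet normal 0.626 0.641 0.444
outer loop
vertex 2.101 0.095 3.627
vertex 1.433 0.851 3.477
vertex 1.393 0.298 4.333
endloop
endfacet
facet normal 0.704 -0.015 0.710
outer loop
vertex 2.101 0.095 3.627
vertex 1.393 0.298 4.333
vertex 1.613 -0.669 4.094
endloop
endfacet
facet normal 0.875 -0.453 0.173
outer loop
vertex 2.101 0.095 3.627
vertex 1.613 -0.669 4.094
vertex 1.788 -0.714 3.09
endloop
endfacet
facet normal 0.902 -0.066 -0.426
outer loop
vertex 2.101 0.095 3.627
vertex 1.788 -0.714 3.09
vertex 1.677 0.226 2.709
endloop
endfacet
facet normal 0.749 0.610 -0.259
outer loop
vertex 2.101 0.095 3.627
vertex 1.677 0.226 2.709
vertex 1.433 0.851 3.477
endloop
endfacet
facet normal -0.053 0.840 0.540
outer loop
vertex 1.393 0.298 4.333
vertex 1.433 0.851 3.477
vertex 0.532 0.554 3.85
endloop
endfacet
facet normal 0.072 -0.224 0.972
outer loop
vertex 1.613 -0.669 4.094
vertex 1.393 0.298 4.333
vertex 0.643 -0.386 4.231
endloop
endfacet
facet normal 0.349 -0.931 0.103
outer loop
vertex 1.788 -0.714 3.09
vertex 1.613 -0.669 4.094
vertex 0.887 -1.011 3.463
endloop
endfacet
facet normal 0.396 -0.305 -0.866
outer loop
vertex 1.677 0.226 2.709
vertex 1.788 -0.714 3.09
vertex 0.927 -0.458 2.607
endloop
endfacet
facet normal 0.146 0.790 -0.596
outer loop
vertex 1.433 0.851 3.477
vertex 1.677 0.226 2.709
vertex 0.707 0.509 2.846
endloop
endfacet

endsolid


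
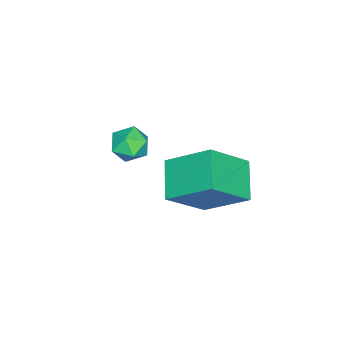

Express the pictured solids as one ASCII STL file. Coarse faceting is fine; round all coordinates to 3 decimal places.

solid 
facet normal -0.602 0.438 -0.668
outer loop
vertex 1.487 1.541 -2.992
vertex 2.792 2.196 -3.738
vertex 1.628 -0.134 -4.217
endloop
endfacet
facet normal -0.796 -0.400 0.455
outer loop
vertex 2.868 -1.036 -2.842
vertex 1.487 1.541 -2.992
vertex 1.628 -0.134 -4.217
endloop
endfacet
facet normal -0.602 0.438 -0.667
outer loop
vertex 1.628 -0.134 -4.217
vertex 2.792 2.196 -3.738
vertex 2.932 0.521 -4.964
endloop
endfacet
facet normal 0.067 -0.805 -0.589
outer loop
vertex 2.932 0.521 -4.964
vertex 2.868 -1.036 -2.842
vertex 1.628 -0.134 -4.217
endloop
endfacet
facet normal -0.067 0.805 0.589
outer loop
vertex 1.487 1.541 -2.992
vertex 4.032 1.294 -2.363
vertex 2.792 2.196 -3.738
endloop
endfacet
facet normal -0.795 -0.400 0.455
outer loop
vertex 2.728 0.639 -1.616
vertex 1.487 1.541 -2.992
vertex 2.868 -1.036 -2.842
endloop
endfacet
facet normal -0.067 0.806 0.589
outer loop
vertex 2.728 0.639 -1.616
vertex 4.032 1.294 -2.363
vertex 1.487 1.541 -2.992
endloop
endfacet
facet normal 0.796 0.400 -0.455
outer loop
vertex 2.792 2.196 -3.738
vertex 4.032 1.294 -2.363
vertex 2.932 0.521 -4.964
endloop
endfacet
facet normal 0.068 -0.805 -0.589
outer loop
vertex 4.173 -0.381 -3.588
vertex 2.868 -1.036 -2.842
vertex 2.932 0.521 -4.964
endloop
endfacet
facet normal 0.795 0.400 -0.455
outer loop
vertex 2.932 0.521 -4.964
vertex 4.032 1.294 -2.363
vertex 4.173 -0.381 -3.588
endloop
endfacet
facet normal 0.602 -0.438 0.668
outer loop
vertex 4.173 -0.381 -3.588
vertex 2.728 0.639 -1.616
vertex 2.868 -1.036 -2.842
endloop
endfacet
facet normal 0.602 -0.438 0.668
outer loop
vertex 4.032 1.294 -2.363
vertex 2.728 0.639 -1.616
vertex 4.173 -0.381 -3.588
endloop
endfacet
facet normal 0.551 0.623 -0.555
outer loop
vertex 2.2 -2.934 -4.34
vertex 1.734 -2.305 -4.096
vertex 2.401 -2.512 -3.666
endloop
endfacet
facet normal 0.942 0.072 -0.326
outer loop
vertex 2.2 -2.934 -4.34
vertex 2.401 -2.512 -3.666
vertex 2.462 -3.33 -3.671
endloop
endfacet
facet normal 0.637 -0.528 -0.562
outer loop
vertex 2.2 -2.934 -4.34
vertex 2.462 -3.33 -3.671
vertex 1.833 -3.628 -4.104
endloop
endfacet
facet normal 0.057 -0.348 -0.936
outer loop
vertex 2.2 -2.934 -4.34
vertex 1.833 -3.628 -4.104
vertex 1.383 -2.995 -4.367
endloop
endfacet
facet normal 0.004 0.364 -0.931
outer loop
vertex 2.2 -2.934 -4.34
vertex 1.383 -2.995 -4.367
vertex 1.734 -2.305 -4.096
endloop
endfacet
facet normal 0.919 0.066 0.387
outer loop
vertex 2.462 -3.33 -3.671
vertex 2.401 -2.512 -3.666
vertex 2.157 -2.945 -3.013
endloop
endfacet
facet normal 0.286 0.958 0.018
outer loop
vertex 2.401 -2.512 -3.666
vertex 1.734 -2.305 -4.096
vertex 1.707 -2.312 -3.276
endloop
endfacet
facet normal -0.600 0.538 -0.593
outer loop
vertex 1.734 -2.305 -4.096
vertex 1.383 -2.995 -4.367
vertex 1.078 -2.61 -3.709
endloop
endfacet
facet normal -0.514 -0.614 -0.599
outer loop
vertex 1.383 -2.995 -4.367
vertex 1.833 -3.628 -4.104
vertex 1.139 -3.428 -3.714
endloop
endfacet
facet normal 0.425 -0.905 0.006
outer loop
vertex 1.833 -3.628 -4.104
vertex 2.462 -3.33 -3.671
vertex 1.806 -3.635 -3.284
endloop
endfacet
facet normal -0.057 0.348 0.936
outer loop
vertex 1.34 -3.006 -3.04
vertex 2.157 -2.945 -3.013
vertex 1.707 -2.312 -3.276
endloop
endfacet
facet normal -0.637 0.528 0.562
outer loop
vertex 1.34 -3.006 -3.04
vertex 1.707 -2.312 -3.276
vertex 1.078 -2.61 -3.709
endloop
endfacet
facet normal -0.942 -0.072 0.326
outer loop
vertex 1.34 -3.006 -3.04
vertex 1.078 -2.61 -3.709
vertex 1.139 -3.428 -3.714
endloop
endfacet
facet normal -0.551 -0.623 0.555
outer loop
vertex 1.34 -3.006 -3.04
vertex 1.139 -3.428 -3.714
vertex 1.806 -3.635 -3.284
endloop
endfacet
facet normal -0.004 -0.364 0.931
outer loop
vertex 1.34 -3.006 -3.04
vertex 1.806 -3.635 -3.284
vertex 2.157 -2.945 -3.013
endloop
endfacet
facet normal 0.514 0.614 0.599
outer loop
vertex 1.707 -2.312 -3.276
vertex 2.157 -2.945 -3.013
vertex 2.401 -2.512 -3.666
endloop
endfacet
facet normal -0.425 0.905 -0.006
outer loop
vertex 1.078 -2.61 -3.709
vertex 1.707 -2.312 -3.276
vertex 1.734 -2.305 -4.096
endloop
endfacet
facet normal -0.919 -0.066 -0.387
outer loop
vertex 1.139 -3.428 -3.714
vertex 1.078 -2.61 -3.709
vertex 1.383 -2.995 -4.367
endloop
endfacet
facet normal -0.286 -0.958 -0.018
outer loop
vertex 1.806 -3.635 -3.284
vertex 1.139 -3.428 -3.714
vertex 1.833 -3.628 -4.104
endloop
endfacet
facet normal 0.600 -0.538 0.593
outer loop
vertex 2.157 -2.945 -3.013
vertex 1.806 -3.635 -3.284
vertex 2.462 -3.33 -3.671
endloop
endfacet

endsolid


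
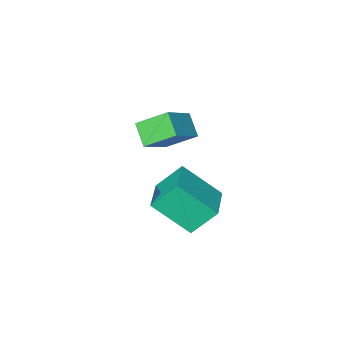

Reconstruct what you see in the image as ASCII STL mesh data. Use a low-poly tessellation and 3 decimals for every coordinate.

solid 
facet normal -0.522 0.555 -0.647
outer loop
vertex -1.214 1.493 -4.088
vertex -0.148 2.781 -3.843
vertex -0.314 0.97 -5.263
endloop
endfacet
facet normal -0.631 -0.762 -0.144
outer loop
vertex 0.788 -0.201 -3.897
vertex -1.214 1.493 -4.088
vertex -0.314 0.97 -5.263
endloop
endfacet
facet normal -0.522 0.555 -0.647
outer loop
vertex -0.314 0.97 -5.263
vertex -0.148 2.781 -3.843
vertex 0.753 2.259 -5.018
endloop
endfacet
facet normal 0.574 -0.333 -0.748
outer loop
vertex 0.753 2.259 -5.018
vertex 0.788 -0.201 -3.897
vertex -0.314 0.97 -5.263
endloop
endfacet
facet normal -0.574 0.333 0.748
outer loop
vertex -1.214 1.493 -4.088
vertex 0.954 1.61 -2.477
vertex -0.148 2.781 -3.843
endloop
endfacet
facet normal -0.631 -0.762 -0.145
outer loop
vertex -0.113 0.321 -2.722
vertex -1.214 1.493 -4.088
vertex 0.788 -0.201 -3.897
endloop
endfacet
facet normal -0.574 0.333 0.748
outer loop
vertex -0.113 0.321 -2.722
vertex 0.954 1.61 -2.477
vertex -1.214 1.493 -4.088
endloop
endfacet
facet normal 0.631 0.762 0.145
outer loop
vertex -0.148 2.781 -3.843
vertex 0.954 1.61 -2.477
vertex 0.753 2.259 -5.018
endloop
endfacet
facet normal 0.574 -0.333 -0.748
outer loop
vertex 1.854 1.087 -3.652
vertex 0.788 -0.201 -3.897
vertex 0.753 2.259 -5.018
endloop
endfacet
facet normal 0.631 0.762 0.145
outer loop
vertex 0.753 2.259 -5.018
vertex 0.954 1.61 -2.477
vertex 1.854 1.087 -3.652
endloop
endfacet
facet normal 0.522 -0.555 0.647
outer loop
vertex 1.854 1.087 -3.652
vertex -0.113 0.321 -2.722
vertex 0.788 -0.201 -3.897
endloop
endfacet
facet normal 0.522 -0.555 0.647
outer loop
vertex 0.954 1.61 -2.477
vertex -0.113 0.321 -2.722
vertex 1.854 1.087 -3.652
endloop
endfacet
facet normal -0.761 -0.297 -0.577
outer loop
vertex -2.63 -2.997 -2.876
vertex -2.438 -2.066 -3.608
vertex -1.63 -3.883 -3.739
endloop
endfacet
facet normal -0.160 -0.776 0.611
outer loop
vertex -0.222 -3.334 -2.672
vertex -2.63 -2.997 -2.876
vertex -1.63 -3.883 -3.739
endloop
endfacet
facet normal -0.761 -0.297 -0.577
outer loop
vertex -1.63 -3.883 -3.739
vertex -2.438 -2.066 -3.608
vertex -1.438 -2.952 -4.471
endloop
endfacet
facet normal 0.629 -0.557 -0.543
outer loop
vertex -1.438 -2.952 -4.471
vertex -0.222 -3.334 -2.672
vertex -1.63 -3.883 -3.739
endloop
endfacet
facet normal -0.629 0.557 0.543
outer loop
vertex -2.63 -2.997 -2.876
vertex -1.03 -1.517 -2.541
vertex -2.438 -2.066 -3.608
endloop
endfacet
facet normal -0.160 -0.776 0.611
outer loop
vertex -1.222 -2.448 -1.809
vertex -2.63 -2.997 -2.876
vertex -0.222 -3.334 -2.672
endloop
endfacet
facet normal -0.629 0.557 0.543
outer loop
vertex -1.222 -2.448 -1.809
vertex -1.03 -1.517 -2.541
vertex -2.63 -2.997 -2.876
endloop
endfacet
facet normal 0.160 0.776 -0.611
outer loop
vertex -2.438 -2.066 -3.608
vertex -1.03 -1.517 -2.541
vertex -1.438 -2.952 -4.471
endloop
endfacet
facet normal 0.629 -0.557 -0.543
outer loop
vertex -0.03 -2.403 -3.404
vertex -0.222 -3.334 -2.672
vertex -1.438 -2.952 -4.471
endloop
endfacet
facet normal 0.160 0.776 -0.611
outer loop
vertex -1.438 -2.952 -4.471
vertex -1.03 -1.517 -2.541
vertex -0.03 -2.403 -3.404
endloop
endfacet
facet normal 0.761 0.297 0.577
outer loop
vertex -0.03 -2.403 -3.404
vertex -1.222 -2.448 -1.809
vertex -0.222 -3.334 -2.672
endloop
endfacet
facet normal 0.761 0.297 0.577
outer loop
vertex -1.03 -1.517 -2.541
vertex -1.222 -2.448 -1.809
vertex -0.03 -2.403 -3.404
endloop
endfacet

endsolid


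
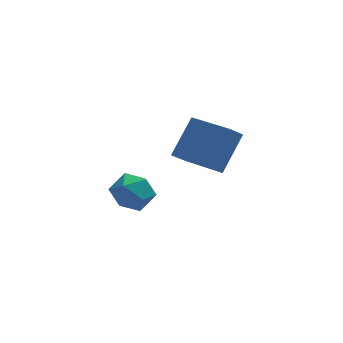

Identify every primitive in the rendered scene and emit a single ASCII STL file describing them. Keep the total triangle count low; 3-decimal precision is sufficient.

solid 
facet normal -0.536 0.819 -0.205
outer loop
vertex -0.385 3.445 1.038
vertex 0.59 4.427 2.412
vertex 0.201 3.682 0.454
endloop
endfacet
facet normal -0.499 -0.503 -0.705
outer loop
vertex 1.33 1.953 0.888
vertex -0.385 3.445 1.038
vertex 0.201 3.682 0.454
endloop
endfacet
facet normal -0.535 0.819 -0.205
outer loop
vertex 0.201 3.682 0.454
vertex 0.59 4.427 2.412
vertex 1.175 4.663 1.828
endloop
endfacet
facet normal 0.681 0.274 -0.679
outer loop
vertex 1.175 4.663 1.828
vertex 1.33 1.953 0.888
vertex 0.201 3.682 0.454
endloop
endfacet
facet normal -0.681 -0.274 0.679
outer loop
vertex -0.385 3.445 1.038
vertex 1.719 2.698 2.846
vertex 0.59 4.427 2.412
endloop
endfacet
facet normal -0.500 -0.504 -0.704
outer loop
vertex 0.745 1.717 1.472
vertex -0.385 3.445 1.038
vertex 1.33 1.953 0.888
endloop
endfacet
facet normal -0.681 -0.275 0.679
outer loop
vertex 0.745 1.717 1.472
vertex 1.719 2.698 2.846
vertex -0.385 3.445 1.038
endloop
endfacet
facet normal 0.500 0.503 0.705
outer loop
vertex 0.59 4.427 2.412
vertex 1.719 2.698 2.846
vertex 1.175 4.663 1.828
endloop
endfacet
facet normal 0.681 0.275 -0.679
outer loop
vertex 2.305 2.935 2.262
vertex 1.33 1.953 0.888
vertex 1.175 4.663 1.828
endloop
endfacet
facet normal 0.499 0.504 0.705
outer loop
vertex 1.175 4.663 1.828
vertex 1.719 2.698 2.846
vertex 2.305 2.935 2.262
endloop
endfacet
facet normal 0.536 -0.819 0.205
outer loop
vertex 2.305 2.935 2.262
vertex 0.745 1.717 1.472
vertex 1.33 1.953 0.888
endloop
endfacet
facet normal 0.536 -0.819 0.205
outer loop
vertex 1.719 2.698 2.846
vertex 0.745 1.717 1.472
vertex 2.305 2.935 2.262
endloop
endfacet
facet normal -0.866 -0.400 0.301
outer loop
vertex -3.371 -0.604 2.575
vertex -3.099 -1.423 2.27
vertex -2.916 -1.171 3.13
endloop
endfacet
facet normal -0.682 0.153 0.715
outer loop
vertex -3.371 -0.604 2.575
vertex -2.916 -1.171 3.13
vertex -2.719 -0.278 3.127
endloop
endfacet
facet normal -0.617 0.728 0.298
outer loop
vertex -3.371 -0.604 2.575
vertex -2.719 -0.278 3.127
vertex -2.78 0.023 2.266
endloop
endfacet
facet normal -0.760 0.532 -0.374
outer loop
vertex -3.371 -0.604 2.575
vertex -2.78 0.023 2.266
vertex -3.015 -0.685 1.736
endloop
endfacet
facet normal -0.914 -0.165 -0.372
outer loop
vertex -3.371 -0.604 2.575
vertex -3.015 -0.685 1.736
vertex -3.099 -1.423 2.27
endloop
endfacet
facet normal -0.043 0.013 0.999
outer loop
vertex -2.719 -0.278 3.127
vertex -2.916 -1.171 3.13
vertex -2.045 -0.895 3.164
endloop
endfacet
facet normal -0.340 -0.880 0.330
outer loop
vertex -2.916 -1.171 3.13
vertex -3.099 -1.423 2.27
vertex -2.28 -1.603 2.634
endloop
endfacet
facet normal -0.417 -0.501 -0.758
outer loop
vertex -3.099 -1.423 2.27
vertex -3.015 -0.685 1.736
vertex -2.341 -1.302 1.773
endloop
endfacet
facet normal -0.169 0.626 -0.761
outer loop
vertex -3.015 -0.685 1.736
vertex -2.78 0.023 2.266
vertex -2.144 -0.409 1.77
endloop
endfacet
facet normal 0.063 0.943 0.325
outer loop
vertex -2.78 0.023 2.266
vertex -2.719 -0.278 3.127
vertex -1.961 -0.157 2.63
endloop
endfacet
facet normal 0.760 -0.532 0.374
outer loop
vertex -1.689 -0.976 2.325
vertex -2.045 -0.895 3.164
vertex -2.28 -1.603 2.634
endloop
endfacet
facet normal 0.617 -0.728 -0.298
outer loop
vertex -1.689 -0.976 2.325
vertex -2.28 -1.603 2.634
vertex -2.341 -1.302 1.773
endloop
endfacet
facet normal 0.682 -0.153 -0.715
outer loop
vertex -1.689 -0.976 2.325
vertex -2.341 -1.302 1.773
vertex -2.144 -0.409 1.77
endloop
endfacet
facet normal 0.866 0.400 -0.301
outer loop
vertex -1.689 -0.976 2.325
vertex -2.144 -0.409 1.77
vertex -1.961 -0.157 2.63
endloop
endfacet
facet normal 0.914 0.165 0.372
outer loop
vertex -1.689 -0.976 2.325
vertex -1.961 -0.157 2.63
vertex -2.045 -0.895 3.164
endloop
endfacet
facet normal 0.169 -0.626 0.761
outer loop
vertex -2.28 -1.603 2.634
vertex -2.045 -0.895 3.164
vertex -2.916 -1.171 3.13
endloop
endfacet
facet normal -0.063 -0.943 -0.325
outer loop
vertex -2.341 -1.302 1.773
vertex -2.28 -1.603 2.634
vertex -3.099 -1.423 2.27
endloop
endfacet
facet normal 0.043 -0.013 -0.999
outer loop
vertex -2.144 -0.409 1.77
vertex -2.341 -1.302 1.773
vertex -3.015 -0.685 1.736
endloop
endfacet
facet normal 0.340 0.880 -0.330
outer loop
vertex -1.961 -0.157 2.63
vertex -2.144 -0.409 1.77
vertex -2.78 0.023 2.266
endloop
endfacet
facet normal 0.417 0.501 0.758
outer loop
vertex -2.045 -0.895 3.164
vertex -1.961 -0.157 2.63
vertex -2.719 -0.278 3.127
endloop
endfacet

endsolid


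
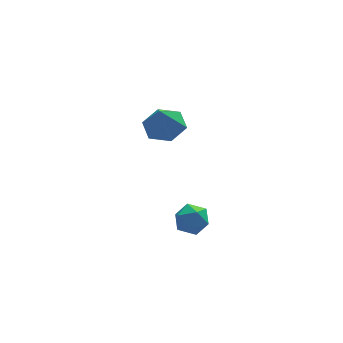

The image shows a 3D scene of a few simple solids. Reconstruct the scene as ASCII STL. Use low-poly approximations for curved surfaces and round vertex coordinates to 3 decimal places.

solid 
facet normal -0.399 -0.613 0.682
outer loop
vertex -2.951 1.475 -1.924
vertex -2.571 0.829 -2.282
vertex -2.189 1.253 -1.678
endloop
endfacet
facet normal -0.296 0.041 0.954
outer loop
vertex -2.951 1.475 -1.924
vertex -2.189 1.253 -1.678
vertex -2.378 2.057 -1.771
endloop
endfacet
facet normal -0.661 0.505 0.555
outer loop
vertex -2.951 1.475 -1.924
vertex -2.378 2.057 -1.771
vertex -2.877 2.129 -2.431
endloop
endfacet
facet normal -0.989 0.140 0.036
outer loop
vertex -2.951 1.475 -1.924
vertex -2.877 2.129 -2.431
vertex -2.996 1.37 -2.747
endloop
endfacet
facet normal -0.827 -0.550 0.115
outer loop
vertex -2.951 1.475 -1.924
vertex -2.996 1.37 -2.747
vertex -2.571 0.829 -2.282
endloop
endfacet
facet normal 0.397 0.197 0.896
outer loop
vertex -2.378 2.057 -1.771
vertex -2.189 1.253 -1.678
vertex -1.644 1.77 -2.033
endloop
endfacet
facet normal 0.231 -0.859 0.457
outer loop
vertex -2.189 1.253 -1.678
vertex -2.571 0.829 -2.282
vertex -1.763 1.011 -2.349
endloop
endfacet
facet normal -0.461 -0.758 -0.461
outer loop
vertex -2.571 0.829 -2.282
vertex -2.996 1.37 -2.747
vertex -2.262 1.083 -3.009
endloop
endfacet
facet normal -0.724 0.359 -0.589
outer loop
vertex -2.996 1.37 -2.747
vertex -2.877 2.129 -2.431
vertex -2.451 1.887 -3.102
endloop
endfacet
facet normal -0.193 0.949 0.249
outer loop
vertex -2.877 2.129 -2.431
vertex -2.378 2.057 -1.771
vertex -2.069 2.311 -2.498
endloop
endfacet
facet normal 0.989 -0.140 -0.036
outer loop
vertex -1.689 1.665 -2.856
vertex -1.644 1.77 -2.033
vertex -1.763 1.011 -2.349
endloop
endfacet
facet normal 0.661 -0.505 -0.555
outer loop
vertex -1.689 1.665 -2.856
vertex -1.763 1.011 -2.349
vertex -2.262 1.083 -3.009
endloop
endfacet
facet normal 0.296 -0.041 -0.954
outer loop
vertex -1.689 1.665 -2.856
vertex -2.262 1.083 -3.009
vertex -2.451 1.887 -3.102
endloop
endfacet
facet normal 0.399 0.613 -0.682
outer loop
vertex -1.689 1.665 -2.856
vertex -2.451 1.887 -3.102
vertex -2.069 2.311 -2.498
endloop
endfacet
facet normal 0.827 0.550 -0.115
outer loop
vertex -1.689 1.665 -2.856
vertex -2.069 2.311 -2.498
vertex -1.644 1.77 -2.033
endloop
endfacet
facet normal 0.724 -0.359 0.589
outer loop
vertex -1.763 1.011 -2.349
vertex -1.644 1.77 -2.033
vertex -2.189 1.253 -1.678
endloop
endfacet
facet normal 0.193 -0.949 -0.249
outer loop
vertex -2.262 1.083 -3.009
vertex -1.763 1.011 -2.349
vertex -2.571 0.829 -2.282
endloop
endfacet
facet normal -0.397 -0.197 -0.896
outer loop
vertex -2.451 1.887 -3.102
vertex -2.262 1.083 -3.009
vertex -2.996 1.37 -2.747
endloop
endfacet
facet normal -0.231 0.859 -0.457
outer loop
vertex -2.069 2.311 -2.498
vertex -2.451 1.887 -3.102
vertex -2.877 2.129 -2.431
endloop
endfacet
facet normal 0.461 0.758 0.461
outer loop
vertex -1.644 1.77 -2.033
vertex -2.069 2.311 -2.498
vertex -2.378 2.057 -1.771
endloop
endfacet
facet normal 0.227 0.333 -0.915
outer loop
vertex -2.193 2.838 2.498
vertex -3.016 3.311 2.466
vertex -2.238 3.733 2.812
endloop
endfacet
facet normal 0.735 -0.191 0.651
outer loop
vertex -2.193 2.838 2.498
vertex -2.238 3.733 2.812
vertex -3.344 2.829 3.794
endloop
endfacet
facet normal 0.226 0.333 -0.915
outer loop
vertex -2.238 3.733 2.812
vertex -3.016 3.311 2.466
vertex -3.061 4.207 2.781
endloop
endfacet
facet normal 0.276 0.532 0.801
outer loop
vertex -2.238 3.733 2.812
vertex -3.061 4.207 2.781
vertex -3.344 2.829 3.794
endloop
endfacet
facet normal 0.226 0.333 -0.915
outer loop
vertex -3.061 4.207 2.781
vertex -3.016 3.311 2.466
vertex -3.839 3.785 2.435
endloop
endfacet
facet normal -0.571 0.559 0.601
outer loop
vertex -3.061 4.207 2.781
vertex -3.839 3.785 2.435
vertex -3.344 2.829 3.794
endloop
endfacet
facet normal 0.226 0.332 -0.916
outer loop
vertex -3.839 3.785 2.435
vertex -3.016 3.311 2.466
vertex -3.794 2.889 2.121
endloop
endfacet
facet normal -0.958 -0.137 0.253
outer loop
vertex -3.839 3.785 2.435
vertex -3.794 2.889 2.121
vertex -3.344 2.829 3.794
endloop
endfacet
facet normal 0.226 0.333 -0.916
outer loop
vertex -3.794 2.889 2.121
vertex -3.016 3.311 2.466
vertex -2.971 2.416 2.152
endloop
endfacet
facet normal -0.499 -0.861 0.103
outer loop
vertex -3.794 2.889 2.121
vertex -2.971 2.416 2.152
vertex -3.344 2.829 3.794
endloop
endfacet
facet normal 0.227 0.333 -0.915
outer loop
vertex -2.971 2.416 2.152
vertex -3.016 3.311 2.466
vertex -2.193 2.838 2.498
endloop
endfacet
facet normal 0.347 -0.888 0.302
outer loop
vertex -2.971 2.416 2.152
vertex -2.193 2.838 2.498
vertex -3.344 2.829 3.794
endloop
endfacet

endsolid


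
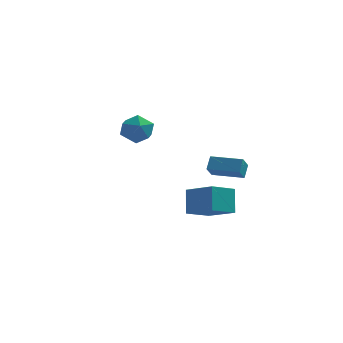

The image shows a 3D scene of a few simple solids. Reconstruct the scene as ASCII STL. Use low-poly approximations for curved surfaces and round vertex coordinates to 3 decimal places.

solid 
facet normal 0.509 0.477 0.717
outer loop
vertex -1.916 4.379 3.991
vertex -2.2 3.531 4.757
vertex -1.215 3.441 4.117
endloop
endfacet
facet normal 0.794 0.603 0.075
outer loop
vertex -1.916 4.379 3.991
vertex -1.215 3.441 4.117
vertex -1.439 3.87 3.043
endloop
endfacet
facet normal 0.290 0.896 -0.335
outer loop
vertex -1.916 4.379 3.991
vertex -1.439 3.87 3.043
vertex -2.561 4.224 3.019
endloop
endfacet
facet normal -0.307 0.950 0.052
outer loop
vertex -1.916 4.379 3.991
vertex -2.561 4.224 3.019
vertex -3.032 4.014 4.078
endloop
endfacet
facet normal -0.171 0.691 0.702
outer loop
vertex -1.916 4.379 3.991
vertex -3.032 4.014 4.078
vertex -2.2 3.531 4.757
endloop
endfacet
facet normal 0.977 -0.024 -0.213
outer loop
vertex -1.439 3.87 3.043
vertex -1.215 3.441 4.117
vertex -1.428 2.706 3.222
endloop
endfacet
facet normal 0.515 -0.230 0.826
outer loop
vertex -1.215 3.441 4.117
vertex -2.2 3.531 4.757
vertex -1.899 2.496 4.281
endloop
endfacet
facet normal -0.586 0.118 0.802
outer loop
vertex -2.2 3.531 4.757
vertex -3.032 4.014 4.078
vertex -3.021 2.85 4.257
endloop
endfacet
facet normal -0.804 0.539 -0.251
outer loop
vertex -3.032 4.014 4.078
vertex -2.561 4.224 3.019
vertex -3.245 3.279 3.183
endloop
endfacet
facet normal 0.161 0.451 -0.878
outer loop
vertex -2.561 4.224 3.019
vertex -1.439 3.87 3.043
vertex -2.26 3.189 2.543
endloop
endfacet
facet normal 0.307 -0.950 -0.052
outer loop
vertex -2.544 2.341 3.309
vertex -1.428 2.706 3.222
vertex -1.899 2.496 4.281
endloop
endfacet
facet normal -0.290 -0.896 0.335
outer loop
vertex -2.544 2.341 3.309
vertex -1.899 2.496 4.281
vertex -3.021 2.85 4.257
endloop
endfacet
facet normal -0.794 -0.603 -0.075
outer loop
vertex -2.544 2.341 3.309
vertex -3.021 2.85 4.257
vertex -3.245 3.279 3.183
endloop
endfacet
facet normal -0.509 -0.477 -0.717
outer loop
vertex -2.544 2.341 3.309
vertex -3.245 3.279 3.183
vertex -2.26 3.189 2.543
endloop
endfacet
facet normal 0.171 -0.691 -0.702
outer loop
vertex -2.544 2.341 3.309
vertex -2.26 3.189 2.543
vertex -1.428 2.706 3.222
endloop
endfacet
facet normal 0.804 -0.539 0.251
outer loop
vertex -1.899 2.496 4.281
vertex -1.428 2.706 3.222
vertex -1.215 3.441 4.117
endloop
endfacet
facet normal -0.161 -0.451 0.878
outer loop
vertex -3.021 2.85 4.257
vertex -1.899 2.496 4.281
vertex -2.2 3.531 4.757
endloop
endfacet
facet normal -0.977 0.024 0.213
outer loop
vertex -3.245 3.279 3.183
vertex -3.021 2.85 4.257
vertex -3.032 4.014 4.078
endloop
endfacet
facet normal -0.515 0.230 -0.826
outer loop
vertex -2.26 3.189 2.543
vertex -3.245 3.279 3.183
vertex -2.561 4.224 3.019
endloop
endfacet
facet normal 0.586 -0.118 -0.802
outer loop
vertex -1.428 2.706 3.222
vertex -2.26 3.189 2.543
vertex -1.439 3.87 3.043
endloop
endfacet
facet normal -0.978 0.208 -0.024
outer loop
vertex 2.137 3.94 1.382
vertex 2.343 4.81 0.538
vertex 2.003 3.224 0.612
endloop
endfacet
facet normal -0.168 -0.707 0.687
outer loop
vertex 4.037 2.79 0.662
vertex 2.137 3.94 1.382
vertex 2.003 3.224 0.612
endloop
endfacet
facet normal -0.978 0.208 -0.024
outer loop
vertex 2.003 3.224 0.612
vertex 2.343 4.81 0.538
vertex 2.209 4.094 -0.232
endloop
endfacet
facet normal -0.126 -0.675 -0.727
outer loop
vertex 2.209 4.094 -0.232
vertex 4.037 2.79 0.662
vertex 2.003 3.224 0.612
endloop
endfacet
facet normal 0.126 0.675 0.727
outer loop
vertex 2.137 3.94 1.382
vertex 4.377 4.376 0.588
vertex 2.343 4.81 0.538
endloop
endfacet
facet normal -0.168 -0.707 0.687
outer loop
vertex 4.171 3.506 1.432
vertex 2.137 3.94 1.382
vertex 4.037 2.79 0.662
endloop
endfacet
facet normal 0.126 0.675 0.727
outer loop
vertex 4.171 3.506 1.432
vertex 4.377 4.376 0.588
vertex 2.137 3.94 1.382
endloop
endfacet
facet normal 0.168 0.707 -0.687
outer loop
vertex 2.343 4.81 0.538
vertex 4.377 4.376 0.588
vertex 2.209 4.094 -0.232
endloop
endfacet
facet normal -0.126 -0.675 -0.727
outer loop
vertex 4.243 3.66 -0.182
vertex 4.037 2.79 0.662
vertex 2.209 4.094 -0.232
endloop
endfacet
facet normal 0.168 0.707 -0.687
outer loop
vertex 2.209 4.094 -0.232
vertex 4.377 4.376 0.588
vertex 4.243 3.66 -0.182
endloop
endfacet
facet normal 0.978 -0.208 0.024
outer loop
vertex 4.243 3.66 -0.182
vertex 4.171 3.506 1.432
vertex 4.037 2.79 0.662
endloop
endfacet
facet normal 0.978 -0.208 0.024
outer loop
vertex 4.377 4.376 0.588
vertex 4.171 3.506 1.432
vertex 4.243 3.66 -0.182
endloop
endfacet
facet normal -0.754 0.517 -0.406
outer loop
vertex 1.58 -2.894 1.572
vertex 2.735 -1.724 0.917
vertex 1.712 -3.83 0.135
endloop
endfacet
facet normal -0.653 -0.661 0.371
outer loop
vertex 3.325 -4.936 1.003
vertex 1.58 -2.894 1.572
vertex 1.712 -3.83 0.135
endloop
endfacet
facet normal -0.754 0.517 -0.406
outer loop
vertex 1.712 -3.83 0.135
vertex 2.735 -1.724 0.917
vertex 2.867 -2.66 -0.521
endloop
endfacet
facet normal 0.077 -0.544 -0.836
outer loop
vertex 2.867 -2.66 -0.521
vertex 3.325 -4.936 1.003
vertex 1.712 -3.83 0.135
endloop
endfacet
facet normal -0.077 0.544 0.836
outer loop
vertex 1.58 -2.894 1.572
vertex 4.348 -2.83 1.785
vertex 2.735 -1.724 0.917
endloop
endfacet
facet normal -0.653 -0.661 0.370
outer loop
vertex 3.193 -4.0 2.441
vertex 1.58 -2.894 1.572
vertex 3.325 -4.936 1.003
endloop
endfacet
facet normal -0.077 0.544 0.835
outer loop
vertex 3.193 -4.0 2.441
vertex 4.348 -2.83 1.785
vertex 1.58 -2.894 1.572
endloop
endfacet
facet normal 0.653 0.661 -0.370
outer loop
vertex 2.735 -1.724 0.917
vertex 4.348 -2.83 1.785
vertex 2.867 -2.66 -0.521
endloop
endfacet
facet normal 0.077 -0.544 -0.836
outer loop
vertex 4.48 -3.766 0.348
vertex 3.325 -4.936 1.003
vertex 2.867 -2.66 -0.521
endloop
endfacet
facet normal 0.653 0.661 -0.370
outer loop
vertex 2.867 -2.66 -0.521
vertex 4.348 -2.83 1.785
vertex 4.48 -3.766 0.348
endloop
endfacet
facet normal 0.754 -0.517 0.406
outer loop
vertex 4.48 -3.766 0.348
vertex 3.193 -4.0 2.441
vertex 3.325 -4.936 1.003
endloop
endfacet
facet normal 0.754 -0.517 0.406
outer loop
vertex 4.348 -2.83 1.785
vertex 3.193 -4.0 2.441
vertex 4.48 -3.766 0.348
endloop
endfacet

endsolid


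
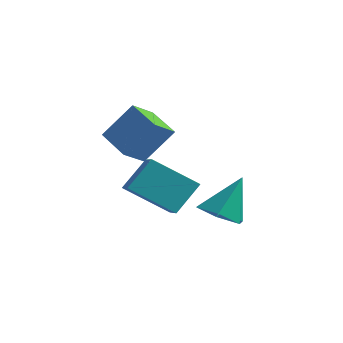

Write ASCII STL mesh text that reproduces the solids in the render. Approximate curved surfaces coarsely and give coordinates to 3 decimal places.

solid 
facet normal -0.716 0.588 -0.377
outer loop
vertex -4.339 -2.272 0.689
vertex -4.108 -1.244 1.854
vertex -2.92 -1.283 -0.466
endloop
endfacet
facet normal -0.147 -0.655 -0.742
outer loop
vertex -1.832 -2.176 0.106
vertex -4.339 -2.272 0.689
vertex -2.92 -1.283 -0.466
endloop
endfacet
facet normal -0.716 0.587 -0.377
outer loop
vertex -2.92 -1.283 -0.466
vertex -4.108 -1.244 1.854
vertex -2.689 -0.255 0.698
endloop
endfacet
facet normal 0.682 0.476 -0.555
outer loop
vertex -2.689 -0.255 0.698
vertex -1.832 -2.176 0.106
vertex -2.92 -1.283 -0.466
endloop
endfacet
facet normal -0.682 -0.476 0.555
outer loop
vertex -4.339 -2.272 0.689
vertex -3.02 -2.137 2.426
vertex -4.108 -1.244 1.854
endloop
endfacet
facet normal -0.147 -0.655 -0.741
outer loop
vertex -3.251 -3.165 1.262
vertex -4.339 -2.272 0.689
vertex -1.832 -2.176 0.106
endloop
endfacet
facet normal -0.683 -0.475 0.555
outer loop
vertex -3.251 -3.165 1.262
vertex -3.02 -2.137 2.426
vertex -4.339 -2.272 0.689
endloop
endfacet
facet normal 0.148 0.655 0.741
outer loop
vertex -4.108 -1.244 1.854
vertex -3.02 -2.137 2.426
vertex -2.689 -0.255 0.698
endloop
endfacet
facet normal 0.683 0.476 -0.555
outer loop
vertex -1.601 -1.148 1.271
vertex -1.832 -2.176 0.106
vertex -2.689 -0.255 0.698
endloop
endfacet
facet normal 0.147 0.655 0.741
outer loop
vertex -2.689 -0.255 0.698
vertex -3.02 -2.137 2.426
vertex -1.601 -1.148 1.271
endloop
endfacet
facet normal 0.716 -0.588 0.376
outer loop
vertex -1.601 -1.148 1.271
vertex -3.251 -3.165 1.262
vertex -1.832 -2.176 0.106
endloop
endfacet
facet normal 0.716 -0.588 0.377
outer loop
vertex -3.02 -2.137 2.426
vertex -3.251 -3.165 1.262
vertex -1.601 -1.148 1.271
endloop
endfacet
facet normal -0.415 -0.460 -0.785
outer loop
vertex -3.082 -3.529 3.056
vertex -4.455 -3.155 3.562
vertex -3.035 -2.514 2.436
endloop
endfacet
facet normal 0.909 -0.247 -0.336
outer loop
vertex -2.305 -1.705 3.818
vertex -3.082 -3.529 3.056
vertex -3.035 -2.514 2.436
endloop
endfacet
facet normal -0.415 -0.460 -0.785
outer loop
vertex -3.035 -2.514 2.436
vertex -4.455 -3.155 3.562
vertex -4.407 -2.14 2.942
endloop
endfacet
facet normal 0.040 0.853 -0.521
outer loop
vertex -4.407 -2.14 2.942
vertex -2.305 -1.705 3.818
vertex -3.035 -2.514 2.436
endloop
endfacet
facet normal -0.040 -0.853 0.521
outer loop
vertex -3.082 -3.529 3.056
vertex -3.725 -2.346 4.944
vertex -4.455 -3.155 3.562
endloop
endfacet
facet normal 0.909 -0.247 -0.335
outer loop
vertex -2.353 -2.72 4.438
vertex -3.082 -3.529 3.056
vertex -2.305 -1.705 3.818
endloop
endfacet
facet normal -0.040 -0.853 0.521
outer loop
vertex -2.353 -2.72 4.438
vertex -3.725 -2.346 4.944
vertex -3.082 -3.529 3.056
endloop
endfacet
facet normal -0.909 0.248 0.335
outer loop
vertex -4.455 -3.155 3.562
vertex -3.725 -2.346 4.944
vertex -4.407 -2.14 2.942
endloop
endfacet
facet normal 0.040 0.853 -0.521
outer loop
vertex -3.678 -1.331 4.324
vertex -2.305 -1.705 3.818
vertex -4.407 -2.14 2.942
endloop
endfacet
facet normal -0.909 0.247 0.335
outer loop
vertex -4.407 -2.14 2.942
vertex -3.725 -2.346 4.944
vertex -3.678 -1.331 4.324
endloop
endfacet
facet normal 0.415 0.460 0.785
outer loop
vertex -3.678 -1.331 4.324
vertex -2.353 -2.72 4.438
vertex -2.305 -1.705 3.818
endloop
endfacet
facet normal 0.415 0.460 0.785
outer loop
vertex -3.725 -2.346 4.944
vertex -2.353 -2.72 4.438
vertex -3.678 -1.331 4.324
endloop
endfacet
facet normal -0.187 -0.438 -0.879
outer loop
vertex -1.07 0.606 -1.016
vertex -1.54 -0.14 -0.544
vertex -2.052 0.667 -0.837
endloop
endfacet
facet normal 0.055 0.998 -0.041
outer loop
vertex -1.07 0.606 -1.016
vertex -2.052 0.667 -0.837
vertex -1.18 0.7 1.144
endloop
endfacet
facet normal -0.187 -0.438 -0.880
outer loop
vertex -2.052 0.667 -0.837
vertex -1.54 -0.14 -0.544
vertex -2.522 -0.079 -0.366
endloop
endfacet
facet normal -0.709 0.637 0.302
outer loop
vertex -2.052 0.667 -0.837
vertex -2.522 -0.079 -0.366
vertex -1.18 0.7 1.144
endloop
endfacet
facet normal -0.187 -0.437 -0.880
outer loop
vertex -2.522 -0.079 -0.366
vertex -1.54 -0.14 -0.544
vertex -2.009 -0.887 -0.073
endloop
endfacet
facet normal -0.687 -0.181 0.704
outer loop
vertex -2.522 -0.079 -0.366
vertex -2.009 -0.887 -0.073
vertex -1.18 0.7 1.144
endloop
endfacet
facet normal -0.187 -0.437 -0.880
outer loop
vertex -2.009 -0.887 -0.073
vertex -1.54 -0.14 -0.544
vertex -1.027 -0.948 -0.251
endloop
endfacet
facet normal 0.099 -0.638 0.764
outer loop
vertex -2.009 -0.887 -0.073
vertex -1.027 -0.948 -0.251
vertex -1.18 0.7 1.144
endloop
endfacet
facet normal -0.187 -0.438 -0.879
outer loop
vertex -1.027 -0.948 -0.251
vertex -1.54 -0.14 -0.544
vertex -0.558 -0.201 -0.723
endloop
endfacet
facet normal 0.864 -0.276 0.421
outer loop
vertex -1.027 -0.948 -0.251
vertex -0.558 -0.201 -0.723
vertex -1.18 0.7 1.144
endloop
endfacet
facet normal -0.187 -0.438 -0.879
outer loop
vertex -0.558 -0.201 -0.723
vertex -1.54 -0.14 -0.544
vertex -1.07 0.606 -1.016
endloop
endfacet
facet normal 0.841 0.541 0.019
outer loop
vertex -0.558 -0.201 -0.723
vertex -1.07 0.606 -1.016
vertex -1.18 0.7 1.144
endloop
endfacet

endsolid
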